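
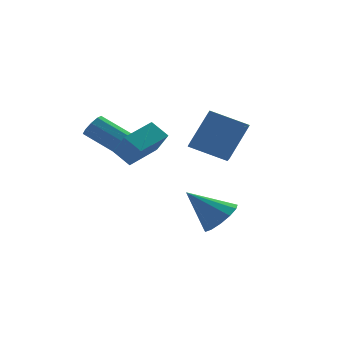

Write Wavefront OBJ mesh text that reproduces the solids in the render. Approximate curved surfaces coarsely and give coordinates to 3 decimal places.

v 1.334 0.212 -1.648
v -0.359 0.893 -0.856
v 1.505 1.3 -2.219
v -0.189 1.981 -1.426
v 2.429 0.939 0.066
v 0.735 1.62 0.859
v 2.599 2.027 -0.504
v 0.906 2.708 0.288
v -3.385 -0.797 -1.319
v -3.083 -1.815 -0.135
v -4.006 -0.221 -0.665
v -3.704 -1.239 0.519
v -1.976 0.179 -0.839
v -1.674 -0.839 0.345
v -2.597 0.755 -0.185
v -2.295 -0.263 0.999
v -2.876 2.149 -1.296
v -2.449 2.208 -0.77
v -3.938 3.23 0.322
v -4.364 3.171 -0.204
v -2.405 2.575 -1.052
v -3.893 3.597 0.04
v -2.581 2.742 -1.449
v -4.069 3.764 -0.357
v -2.895 2.632 -1.774
v -4.383 3.654 -0.682
v -3.2 2.296 -1.875
v -4.688 3.318 -0.783
v -3.354 1.891 -1.706
v -4.842 2.913 -0.614
v -3.284 1.607 -1.344
v -4.772 2.629 -0.252
v -3.023 1.576 -0.96
v -4.511 2.598 0.132
v -2.693 1.814 -0.733
v -4.182 2.836 0.359
v 0.303 -2.473 -4.165
v 0.863 -2.978 -3.449
v -1.123 -1.967 -2.695
v 1.057 -2.425 -3.451
v 1.012 -1.888 -3.68
v 0.742 -1.536 -4.063
v 0.332 -1.482 -4.478
v -0.087 -1.742 -4.795
v -0.382 -2.235 -4.911
v -0.46 -2.803 -4.791
v -0.295 -3.267 -4.472
v 0.059 -3.478 -4.056
v 0.491 -3.371 -3.674
f 2 4 1
f 5 2 1
f 1 4 3
f 3 5 1
f 2 8 4
f 6 2 5
f 6 8 2
f 4 8 3
f 7 5 3
f 3 8 7
f 7 6 5
f 8 6 7
f 10 12 9
f 13 10 9
f 9 12 11
f 11 13 9
f 10 16 12
f 14 10 13
f 14 16 10
f 12 16 11
f 15 13 11
f 11 16 15
f 15 14 13
f 16 14 15
f 18 17 21
f 18 21 19
f 19 21 22
f 19 22 20
f 21 17 23
f 21 23 22
f 22 23 24
f 22 24 20
f 23 17 25
f 23 25 24
f 24 25 26
f 24 26 20
f 25 17 27
f 25 27 26
f 26 27 28
f 26 28 20
f 27 17 29
f 27 29 28
f 28 29 30
f 28 30 20
f 29 17 31
f 29 31 30
f 30 31 32
f 30 32 20
f 31 17 33
f 31 33 32
f 32 33 34
f 32 34 20
f 33 17 35
f 33 35 34
f 34 35 36
f 34 36 20
f 35 17 18
f 35 18 36
f 36 18 19
f 36 19 20
f 38 37 40
f 38 40 39
f 40 37 41
f 40 41 39
f 41 37 42
f 41 42 39
f 42 37 43
f 42 43 39
f 43 37 44
f 43 44 39
f 44 37 45
f 44 45 39
f 45 37 46
f 45 46 39
f 46 37 47
f 46 47 39
f 47 37 48
f 47 48 39
f 48 37 49
f 48 49 39
f 49 37 38
f 49 38 39



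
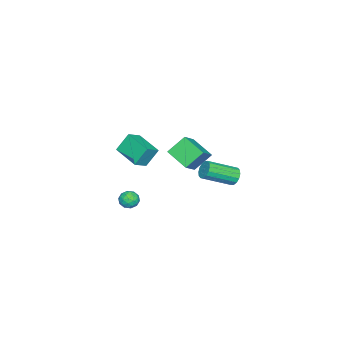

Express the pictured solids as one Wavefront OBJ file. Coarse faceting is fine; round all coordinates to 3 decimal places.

v -4.016 -0.105 0.794
v -2.84 -0.134 1.692
v -3.498 1.256 0.157
v -2.322 1.228 1.055
v -3.278 -0.848 -0.195
v -2.102 -0.876 0.703
v -2.76 0.514 -0.832
v -1.584 0.485 0.066
v 0.236 4.151 1.499
v 0.706 4.306 1.16
v 1.755 2.964 2.002
v 1.284 2.809 2.341
v 0.729 4.483 1.414
v 1.777 3.141 2.256
v 0.619 4.571 1.691
v 1.667 3.229 2.533
v 0.407 4.547 1.917
v 1.455 3.204 2.759
v 0.149 4.416 2.03
v 1.197 3.074 2.872
v -0.086 4.215 2.001
v 0.962 2.872 2.843
v -0.235 3.996 1.838
v 0.814 2.654 2.68
v -0.257 3.819 1.584
v 0.791 2.477 2.426
v -0.147 3.731 1.307
v 0.901 2.389 2.149
v 0.065 3.756 1.081
v 1.113 2.413 1.923
v 0.323 3.886 0.968
v 1.371 2.544 1.81
v 0.558 4.088 0.997
v 1.606 2.745 1.839
v -0.207 -1.969 -1.93
v 0.413 -2.114 -2.008
v -0.433 -2.466 -2.812
v 0.187 -2.611 -2.89
v -0.15 -2.884 -2.417
v -0.01 -2.576 -1.871
v -0.01 -2.004 -2.949
v 0.13 -1.696 -2.403
v 0.535 -2.136 -2.637
v 0.448 -2.679 -2.308
v -0.468 -1.901 -2.512
v -0.555 -2.444 -2.183
v 0.123 -1.998 -1.891
v -0.143 -2.582 -2.929
v -0.341 -2.743 -2.65
v 0.023 -2.828 -2.696
v -0.125 -2.269 -1.811
v 0.239 -2.355 -1.857
v -0.092 -2.807 -2.097
v -0.259 -2.225 -2.963
v 0.105 -2.311 -3.009
v -0.043 -1.752 -2.124
v 0.321 -1.837 -2.17
v 0.072 -1.773 -2.723
v 0.559 -2.096 -2.307
v 0.426 -2.388 -2.825
v 0.31 -2.031 -2.86
v 0.392 -1.85 -2.54
v 0.508 -2.415 -2.114
v 0.375 -2.708 -2.632
v 0.177 -2.868 -2.354
v 0.26 -2.687 -2.034
v 0.58 -2.428 -2.484
v -0.395 -1.872 -2.188
v -0.528 -2.165 -2.706
v -0.28 -1.893 -2.786
v -0.197 -1.712 -2.466
v -0.446 -2.192 -1.995
v -0.579 -2.484 -2.513
v -0.412 -2.73 -2.28
v -0.33 -2.549 -1.96
v -0.6 -2.152 -2.336
v -5.019 -3.95 -0.492
v -4.141 -4.261 0.055
v -4.221 -2.385 -0.883
v -3.343 -2.696 -0.336
v -4.497 -4.504 -1.644
v -3.619 -4.815 -1.097
v -3.699 -2.939 -2.035
v -2.821 -3.25 -1.488
f 2 4 1
f 5 2 1
f 1 4 3
f 3 5 1
f 2 8 4
f 6 2 5
f 6 8 2
f 4 8 3
f 7 5 3
f 3 8 7
f 7 6 5
f 8 6 7
f 10 9 13
f 10 13 11
f 11 13 14
f 11 14 12
f 13 9 15
f 13 15 14
f 14 15 16
f 14 16 12
f 15 9 17
f 15 17 16
f 16 17 18
f 16 18 12
f 17 9 19
f 17 19 18
f 18 19 20
f 18 20 12
f 19 9 21
f 19 21 20
f 20 21 22
f 20 22 12
f 21 9 23
f 21 23 22
f 22 23 24
f 22 24 12
f 23 9 25
f 23 25 24
f 24 25 26
f 24 26 12
f 25 9 27
f 25 27 26
f 26 27 28
f 26 28 12
f 27 9 29
f 27 29 28
f 28 29 30
f 28 30 12
f 29 9 31
f 29 31 30
f 30 31 32
f 30 32 12
f 31 9 33
f 31 33 32
f 32 33 34
f 32 34 12
f 33 9 10
f 33 10 34
f 34 10 11
f 34 11 12
f 35 72 51
f 72 46 75
f 51 75 40
f 72 75 51
f 35 51 47
f 51 40 52
f 47 52 36
f 51 52 47
f 35 47 56
f 47 36 57
f 56 57 42
f 47 57 56
f 35 56 68
f 56 42 71
f 68 71 45
f 56 71 68
f 35 68 72
f 68 45 76
f 72 76 46
f 68 76 72
f 36 52 63
f 52 40 66
f 63 66 44
f 52 66 63
f 40 75 53
f 75 46 74
f 53 74 39
f 75 74 53
f 46 76 73
f 76 45 69
f 73 69 37
f 76 69 73
f 45 71 70
f 71 42 58
f 70 58 41
f 71 58 70
f 42 57 62
f 57 36 59
f 62 59 43
f 57 59 62
f 38 64 50
f 64 44 65
f 50 65 39
f 64 65 50
f 38 50 48
f 50 39 49
f 48 49 37
f 50 49 48
f 38 48 55
f 48 37 54
f 55 54 41
f 48 54 55
f 38 55 60
f 55 41 61
f 60 61 43
f 55 61 60
f 38 60 64
f 60 43 67
f 64 67 44
f 60 67 64
f 39 65 53
f 65 44 66
f 53 66 40
f 65 66 53
f 37 49 73
f 49 39 74
f 73 74 46
f 49 74 73
f 41 54 70
f 54 37 69
f 70 69 45
f 54 69 70
f 43 61 62
f 61 41 58
f 62 58 42
f 61 58 62
f 44 67 63
f 67 43 59
f 63 59 36
f 67 59 63
f 78 80 77
f 81 78 77
f 77 80 79
f 79 81 77
f 78 84 80
f 82 78 81
f 82 84 78
f 80 84 79
f 83 81 79
f 79 84 83
f 83 82 81
f 84 82 83



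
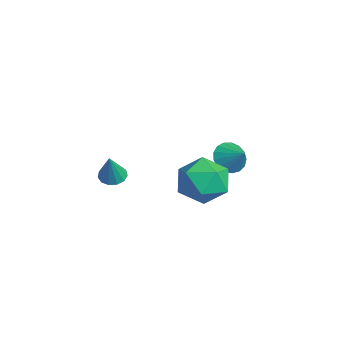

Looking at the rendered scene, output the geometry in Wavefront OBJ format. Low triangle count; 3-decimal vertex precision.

v -2.421 -2.378 -0.027
v -1.866 -2.338 -0.25
v -1.859 -2.642 1.327
v -1.952 -2.026 -0.153
v -2.187 -1.826 -0.017
v -2.497 -1.8 0.117
v -2.782 -1.959 0.205
v -2.953 -2.25 0.219
v -2.955 -2.582 0.155
v -2.788 -2.849 0.033
v -2.504 -2.967 -0.108
v -2.194 -2.897 -0.223
v -1.956 -2.663 -0.276
v -2.72 2.565 -0.69
v -1.827 1.795 -0.242
v -3.333 1.105 -1.978
v -2.44 0.335 -1.53
v -3.422 0.652 -0.804
v -3.043 1.554 -0.008
v -2.117 1.346 -2.212
v -1.738 2.248 -1.416
v -1.454 1.041 -1.183
v -2.261 0.612 -0.312
v -2.899 2.288 -1.908
v -3.706 1.859 -1.037
v -4.209 3.107 -0.989
v -3.671 2.695 -1.45
v -3.331 3.473 -0.291
v -3.686 3.05 -1.618
v -3.821 3.418 -1.641
v -4.045 3.714 -1.515
v -4.307 3.872 -1.268
v -4.546 3.854 -0.957
v -4.708 3.665 -0.654
v -4.756 3.348 -0.427
v -4.678 2.976 -0.329
v -4.494 2.634 -0.382
v -4.244 2.4 -0.574
v -3.986 2.328 -0.861
v -3.779 2.435 -1.177
f 2 1 4
f 2 4 3
f 4 1 5
f 4 5 3
f 5 1 6
f 5 6 3
f 6 1 7
f 6 7 3
f 7 1 8
f 7 8 3
f 8 1 9
f 8 9 3
f 9 1 10
f 9 10 3
f 10 1 11
f 10 11 3
f 11 1 12
f 11 12 3
f 12 1 13
f 12 13 3
f 13 1 2
f 13 2 3
f 14 25 19
f 14 19 15
f 14 15 21
f 14 21 24
f 14 24 25
f 15 19 23
f 19 25 18
f 25 24 16
f 24 21 20
f 21 15 22
f 17 23 18
f 17 18 16
f 17 16 20
f 17 20 22
f 17 22 23
f 18 23 19
f 16 18 25
f 20 16 24
f 22 20 21
f 23 22 15
f 27 26 29
f 27 29 28
f 29 26 30
f 29 30 28
f 30 26 31
f 30 31 28
f 31 26 32
f 31 32 28
f 32 26 33
f 32 33 28
f 33 26 34
f 33 34 28
f 34 26 35
f 34 35 28
f 35 26 36
f 35 36 28
f 36 26 37
f 36 37 28
f 37 26 38
f 37 38 28
f 38 26 39
f 38 39 28
f 39 26 40
f 39 40 28
f 40 26 27
f 40 27 28



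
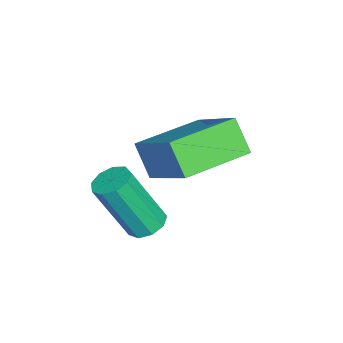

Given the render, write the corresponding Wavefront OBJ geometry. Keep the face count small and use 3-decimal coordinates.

v -1.819 -1.122 3.652
v -0.581 0.083 4.915
v -3.305 0.361 3.694
v -2.068 1.566 4.957
v -1.332 -0.606 2.683
v -0.095 0.599 3.946
v -2.819 0.877 2.725
v -1.581 2.082 3.988
v 0.364 -0.332 2.289
v 0.703 -0.749 2.047
v 0.915 -1.646 3.889
v 0.576 -1.228 4.131
v 0.932 -0.441 2.171
v 1.143 -1.338 4.013
v 0.895 -0.081 2.35
v 1.106 -0.978 4.192
v 0.61 0.161 2.501
v 0.821 -0.735 4.343
v 0.21 0.173 2.552
v 0.421 -0.724 4.395
v -0.118 -0.051 2.481
v 0.093 -0.948 4.323
v -0.22 -0.407 2.319
v -0.009 -1.304 4.162
v -0.049 -0.727 2.144
v 0.163 -1.624 3.986
v 0.316 -0.862 2.036
v 0.527 -1.759 3.878
f 2 4 1
f 5 2 1
f 1 4 3
f 3 5 1
f 2 8 4
f 6 2 5
f 6 8 2
f 4 8 3
f 7 5 3
f 3 8 7
f 7 6 5
f 8 6 7
f 10 9 13
f 10 13 11
f 11 13 14
f 11 14 12
f 13 9 15
f 13 15 14
f 14 15 16
f 14 16 12
f 15 9 17
f 15 17 16
f 16 17 18
f 16 18 12
f 17 9 19
f 17 19 18
f 18 19 20
f 18 20 12
f 19 9 21
f 19 21 20
f 20 21 22
f 20 22 12
f 21 9 23
f 21 23 22
f 22 23 24
f 22 24 12
f 23 9 25
f 23 25 24
f 24 25 26
f 24 26 12
f 25 9 27
f 25 27 26
f 26 27 28
f 26 28 12
f 27 9 10
f 27 10 28
f 28 10 11
f 28 11 12



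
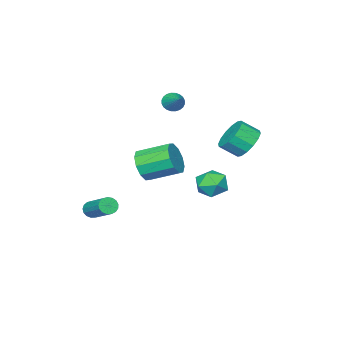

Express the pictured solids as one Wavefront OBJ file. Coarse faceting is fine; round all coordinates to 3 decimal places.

v 2.758 -1.97 -3.217
v 3.048 -1.772 -3.654
v 3.492 -0.012 -2.559
v 3.202 -0.21 -2.123
v 2.799 -1.683 -3.696
v 3.243 0.078 -2.601
v 2.54 -1.659 -3.629
v 2.984 0.101 -2.534
v 2.332 -1.707 -3.468
v 2.776 0.053 -2.373
v 2.221 -1.815 -3.249
v 2.665 -0.055 -2.154
v 2.233 -1.959 -3.023
v 2.677 -0.198 -1.928
v 2.366 -2.105 -2.842
v 2.809 -0.345 -1.747
v 2.588 -2.22 -2.746
v 3.032 -0.46 -1.651
v 2.849 -2.278 -2.759
v 3.293 -0.518 -1.664
v 3.09 -2.266 -2.877
v 3.534 -0.506 -1.782
v 3.254 -2.185 -3.072
v 3.698 -0.425 -1.977
v 3.305 -2.056 -3.301
v 3.749 -0.296 -2.206
v 3.231 -1.907 -3.511
v 3.674 -0.146 -2.416
v -3.454 0.597 -3.568
v -3.006 0.056 -2.8
v -4.974 0.144 -3
v -4.526 -0.397 -2.232
v -4.479 0.643 -2.232
v -3.54 0.923 -2.583
v -4.44 -0.723 -3.217
v -3.501 -0.443 -3.568
v -3.615 -0.76 -2.583
v -3.639 0.084 -1.974
v -4.341 0.116 -3.826
v -4.365 0.96 -3.217
v -3.04 3.695 1.656
v -2.379 3.549 0.879
v -1.699 2.859 1.588
v -2.36 3.005 2.364
v -2.202 3.984 1.132
v -1.521 3.294 1.84
v -2.249 4.341 1.525
v -1.568 3.651 2.233
v -2.508 4.525 1.953
v -1.828 3.835 2.661
v -2.909 4.487 2.302
v -2.229 3.797 3.01
v -3.346 4.236 2.477
v -2.666 3.546 3.185
v -3.701 3.841 2.432
v -3.021 3.151 3.141
v -3.879 3.406 2.18
v -3.198 2.716 2.888
v -3.832 3.049 1.787
v -3.151 2.359 2.495
v -3.572 2.865 1.359
v -2.892 2.175 2.067
v -3.171 2.903 1.01
v -2.491 2.213 1.718
v -2.734 3.154 0.835
v -2.054 2.464 1.543
v 1.619 0.693 0.567
v 2.016 1.322 -0.131
v 1.017 2.736 0.575
v 0.621 2.107 1.273
v 1.49 1.07 -0.372
v 0.492 2.485 0.335
v 1.014 0.675 -0.254
v 0.015 2.089 0.453
v 0.769 0.286 0.178
v -0.23 1.701 0.884
v 0.848 0.053 0.758
v -0.15 1.467 1.464
v 1.223 0.064 1.265
v 0.224 1.478 1.971
v 1.748 0.315 1.505
v 0.75 1.73 2.212
v 2.225 0.711 1.387
v 1.226 2.125 2.094
v 2.47 1.099 0.956
v 1.471 2.514 1.662
v 2.39 1.333 0.376
v 1.392 2.747 1.082
v -3.564 -2.455 2.597
v -3.237 -2.881 2.963
v -2.896 -1.285 3.363
v -3.076 -2.848 2.771
v -2.988 -2.754 2.552
v -2.988 -2.615 2.34
v -3.076 -2.452 2.167
v -3.238 -2.289 2.059
v -3.45 -2.151 2.034
v -3.679 -2.06 2.094
v -3.89 -2.029 2.23
v -4.052 -2.063 2.423
v -4.139 -2.156 2.642
v -4.139 -2.295 2.854
v -4.051 -2.459 3.027
v -3.889 -2.622 3.134
v -3.677 -2.759 3.16
v -3.449 -2.85 3.1
f 2 1 5
f 2 5 3
f 3 5 6
f 3 6 4
f 5 1 7
f 5 7 6
f 6 7 8
f 6 8 4
f 7 1 9
f 7 9 8
f 8 9 10
f 8 10 4
f 9 1 11
f 9 11 10
f 10 11 12
f 10 12 4
f 11 1 13
f 11 13 12
f 12 13 14
f 12 14 4
f 13 1 15
f 13 15 14
f 14 15 16
f 14 16 4
f 15 1 17
f 15 17 16
f 16 17 18
f 16 18 4
f 17 1 19
f 17 19 18
f 18 19 20
f 18 20 4
f 19 1 21
f 19 21 20
f 20 21 22
f 20 22 4
f 21 1 23
f 21 23 22
f 22 23 24
f 22 24 4
f 23 1 25
f 23 25 24
f 24 25 26
f 24 26 4
f 25 1 27
f 25 27 26
f 26 27 28
f 26 28 4
f 27 1 2
f 27 2 28
f 28 2 3
f 28 3 4
f 29 40 34
f 29 34 30
f 29 30 36
f 29 36 39
f 29 39 40
f 30 34 38
f 34 40 33
f 40 39 31
f 39 36 35
f 36 30 37
f 32 38 33
f 32 33 31
f 32 31 35
f 32 35 37
f 32 37 38
f 33 38 34
f 31 33 40
f 35 31 39
f 37 35 36
f 38 37 30
f 42 41 45
f 42 45 43
f 43 45 46
f 43 46 44
f 45 41 47
f 45 47 46
f 46 47 48
f 46 48 44
f 47 41 49
f 47 49 48
f 48 49 50
f 48 50 44
f 49 41 51
f 49 51 50
f 50 51 52
f 50 52 44
f 51 41 53
f 51 53 52
f 52 53 54
f 52 54 44
f 53 41 55
f 53 55 54
f 54 55 56
f 54 56 44
f 55 41 57
f 55 57 56
f 56 57 58
f 56 58 44
f 57 41 59
f 57 59 58
f 58 59 60
f 58 60 44
f 59 41 61
f 59 61 60
f 60 61 62
f 60 62 44
f 61 41 63
f 61 63 62
f 62 63 64
f 62 64 44
f 63 41 65
f 63 65 64
f 64 65 66
f 64 66 44
f 65 41 42
f 65 42 66
f 66 42 43
f 66 43 44
f 68 67 71
f 68 71 69
f 69 71 72
f 69 72 70
f 71 67 73
f 71 73 72
f 72 73 74
f 72 74 70
f 73 67 75
f 73 75 74
f 74 75 76
f 74 76 70
f 75 67 77
f 75 77 76
f 76 77 78
f 76 78 70
f 77 67 79
f 77 79 78
f 78 79 80
f 78 80 70
f 79 67 81
f 79 81 80
f 80 81 82
f 80 82 70
f 81 67 83
f 81 83 82
f 82 83 84
f 82 84 70
f 83 67 85
f 83 85 84
f 84 85 86
f 84 86 70
f 85 67 87
f 85 87 86
f 86 87 88
f 86 88 70
f 87 67 68
f 87 68 88
f 88 68 69
f 88 69 70
f 90 89 92
f 90 92 91
f 92 89 93
f 92 93 91
f 93 89 94
f 93 94 91
f 94 89 95
f 94 95 91
f 95 89 96
f 95 96 91
f 96 89 97
f 96 97 91
f 97 89 98
f 97 98 91
f 98 89 99
f 98 99 91
f 99 89 100
f 99 100 91
f 100 89 101
f 100 101 91
f 101 89 102
f 101 102 91
f 102 89 103
f 102 103 91
f 103 89 104
f 103 104 91
f 104 89 105
f 104 105 91
f 105 89 106
f 105 106 91
f 106 89 90
f 106 90 91



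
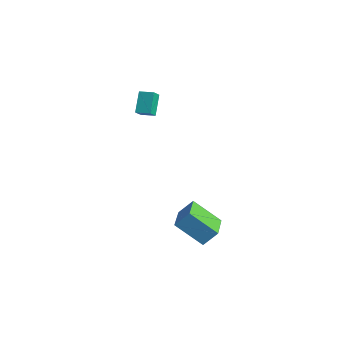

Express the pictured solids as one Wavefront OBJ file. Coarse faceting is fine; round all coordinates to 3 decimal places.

v -4.741 -2.592 3.609
v -4.345 -3.2 4.158
v -4.027 -2.051 3.694
v -3.631 -2.659 4.243
v -4.089 -3.261 2.397
v -3.693 -3.869 2.946
v -3.375 -2.72 2.482
v -2.979 -3.328 3.031
v 2.488 -3.36 -4.917
v 1.331 -4.496 -3.521
v 0.918 -2.066 -5.166
v -0.239 -3.202 -3.77
v 2.919 -2.658 -3.99
v 1.762 -3.794 -2.594
v 1.349 -1.364 -4.239
v 0.192 -2.5 -2.843
f 2 4 1
f 5 2 1
f 1 4 3
f 3 5 1
f 2 8 4
f 6 2 5
f 6 8 2
f 4 8 3
f 7 5 3
f 3 8 7
f 7 6 5
f 8 6 7
f 10 12 9
f 13 10 9
f 9 12 11
f 11 13 9
f 10 16 12
f 14 10 13
f 14 16 10
f 12 16 11
f 15 13 11
f 11 16 15
f 15 14 13
f 16 14 15



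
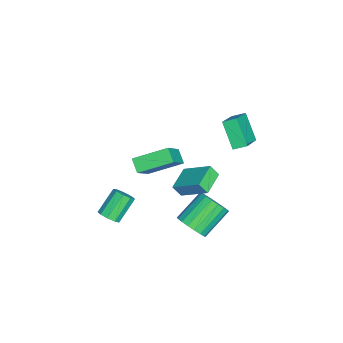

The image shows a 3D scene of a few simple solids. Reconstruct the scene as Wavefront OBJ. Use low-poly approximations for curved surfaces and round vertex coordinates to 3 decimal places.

v -4.659 1.483 1.6
v -2.942 1.204 2.628
v -4.738 2.258 1.941
v -3.021 1.979 2.969
v -3.699 2.201 0.191
v -1.982 1.922 1.219
v -3.778 2.976 0.532
v -2.061 2.697 1.56
v 0.823 0.109 -3.228
v 1.193 -0.325 -2.443
v -0.073 0.757 -1.248
v -0.443 1.191 -2.032
v 1.446 0.022 -2.49
v 0.18 1.103 -1.294
v 1.575 0.386 -2.682
v 0.31 1.468 -1.486
v 1.556 0.695 -2.982
v 0.29 1.777 -1.786
v 1.391 0.888 -3.332
v 0.125 1.97 -2.136
v 1.114 0.927 -3.66
v -0.152 2.009 -2.464
v 0.779 0.804 -3.903
v -0.487 1.886 -2.707
v 0.453 0.543 -4.012
v -0.813 1.625 -2.817
v 0.2 0.197 -3.966
v -1.066 1.278 -2.77
v 0.07 -0.168 -3.774
v -1.195 0.914 -2.578
v 0.09 -0.477 -3.474
v -1.176 0.605 -2.278
v 0.255 -0.67 -3.124
v -1.011 0.412 -1.928
v 0.532 -0.709 -2.796
v -0.734 0.373 -1.6
v 0.867 -0.586 -2.553
v -0.399 0.496 -1.357
v -1.076 -0.588 -0.018
v -0.456 0.929 1.057
v -1.077 -0.12 -0.679
v -0.457 1.397 0.396
v 0.357 -0.977 -0.296
v 0.977 0.54 0.779
v 0.356 -0.509 -0.957
v 0.976 1.008 0.118
v 1.316 -4.279 -2.519
v 1.803 -3.854 -2.342
v 0.792 -3.176 -1.184
v 0.304 -3.601 -1.361
v 1.546 -3.67 -2.674
v 0.535 -2.992 -1.516
v 1.182 -3.77 -2.933
v 0.171 -3.092 -1.776
v 0.88 -4.108 -2.999
v -0.131 -3.43 -1.841
v 0.782 -4.527 -2.84
v -0.229 -3.849 -1.682
v 0.934 -4.829 -2.53
v -0.078 -4.151 -1.373
v 1.264 -4.874 -2.216
v 0.253 -4.196 -1.058
v 1.618 -4.641 -2.043
v 0.607 -3.963 -0.885
v 1.831 -4.238 -2.093
v 0.82 -3.56 -0.935
v 1.169 -2.391 2.653
v 2.712 -2.686 4.165
v 0.754 -0.594 3.427
v 2.296 -0.889 4.939
v 1.784 -2.011 2.101
v 3.326 -2.306 3.613
v 1.368 -0.214 2.875
v 2.911 -0.509 4.387
f 2 4 1
f 5 2 1
f 1 4 3
f 3 5 1
f 2 8 4
f 6 2 5
f 6 8 2
f 4 8 3
f 7 5 3
f 3 8 7
f 7 6 5
f 8 6 7
f 10 9 13
f 10 13 11
f 11 13 14
f 11 14 12
f 13 9 15
f 13 15 14
f 14 15 16
f 14 16 12
f 15 9 17
f 15 17 16
f 16 17 18
f 16 18 12
f 17 9 19
f 17 19 18
f 18 19 20
f 18 20 12
f 19 9 21
f 19 21 20
f 20 21 22
f 20 22 12
f 21 9 23
f 21 23 22
f 22 23 24
f 22 24 12
f 23 9 25
f 23 25 24
f 24 25 26
f 24 26 12
f 25 9 27
f 25 27 26
f 26 27 28
f 26 28 12
f 27 9 29
f 27 29 28
f 28 29 30
f 28 30 12
f 29 9 31
f 29 31 30
f 30 31 32
f 30 32 12
f 31 9 33
f 31 33 32
f 32 33 34
f 32 34 12
f 33 9 35
f 33 35 34
f 34 35 36
f 34 36 12
f 35 9 37
f 35 37 36
f 36 37 38
f 36 38 12
f 37 9 10
f 37 10 38
f 38 10 11
f 38 11 12
f 40 42 39
f 43 40 39
f 39 42 41
f 41 43 39
f 40 46 42
f 44 40 43
f 44 46 40
f 42 46 41
f 45 43 41
f 41 46 45
f 45 44 43
f 46 44 45
f 48 47 51
f 48 51 49
f 49 51 52
f 49 52 50
f 51 47 53
f 51 53 52
f 52 53 54
f 52 54 50
f 53 47 55
f 53 55 54
f 54 55 56
f 54 56 50
f 55 47 57
f 55 57 56
f 56 57 58
f 56 58 50
f 57 47 59
f 57 59 58
f 58 59 60
f 58 60 50
f 59 47 61
f 59 61 60
f 60 61 62
f 60 62 50
f 61 47 63
f 61 63 62
f 62 63 64
f 62 64 50
f 63 47 65
f 63 65 64
f 64 65 66
f 64 66 50
f 65 47 48
f 65 48 66
f 66 48 49
f 66 49 50
f 68 70 67
f 71 68 67
f 67 70 69
f 69 71 67
f 68 74 70
f 72 68 71
f 72 74 68
f 70 74 69
f 73 71 69
f 69 74 73
f 73 72 71
f 74 72 73



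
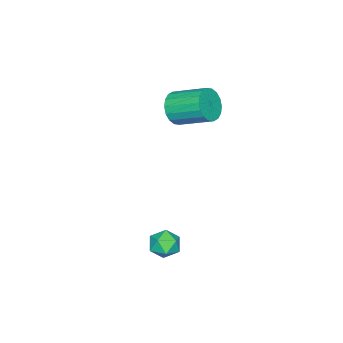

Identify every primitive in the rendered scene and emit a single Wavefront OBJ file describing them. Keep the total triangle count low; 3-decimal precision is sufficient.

v -2.064 -2.194 2.41
v -1.546 -2.51 3.254
v -1.798 -0.622 4.115
v -2.316 -0.306 3.27
v -1.21 -2.342 2.984
v -1.462 -0.454 3.845
v -1.043 -2.145 2.6
v -1.295 -0.257 3.461
v -1.078 -1.957 2.179
v -1.33 -0.069 3.039
v -1.309 -1.816 1.803
v -1.56 0.071 2.663
v -1.689 -1.751 1.547
v -1.94 0.137 2.408
v -2.143 -1.772 1.462
v -2.395 0.115 2.323
v -2.582 -1.878 1.565
v -2.834 0.01 2.426
v -2.918 -2.046 1.835
v -3.17 -0.158 2.696
v -3.085 -2.243 2.219
v -3.337 -0.355 3.08
v -3.05 -2.431 2.641
v -3.302 -0.543 3.501
v -2.82 -2.571 3.017
v -3.071 -0.684 3.877
v -2.44 -2.637 3.272
v -2.691 -0.749 4.133
v -1.985 -2.615 3.357
v -2.237 -0.728 4.218
v 3.279 1.279 -2.81
v 3.95 1.135 -3.398
v 2.59 0.085 -3.302
v 3.261 -0.059 -3.89
v 3.406 -0.166 -3.004
v 3.832 0.572 -2.7
v 2.708 0.648 -4
v 3.134 1.386 -3.696
v 3.597 0.745 -4.134
v 4.029 0.242 -3.519
v 2.511 0.978 -3.181
v 2.943 0.475 -2.566
f 2 1 5
f 2 5 3
f 3 5 6
f 3 6 4
f 5 1 7
f 5 7 6
f 6 7 8
f 6 8 4
f 7 1 9
f 7 9 8
f 8 9 10
f 8 10 4
f 9 1 11
f 9 11 10
f 10 11 12
f 10 12 4
f 11 1 13
f 11 13 12
f 12 13 14
f 12 14 4
f 13 1 15
f 13 15 14
f 14 15 16
f 14 16 4
f 15 1 17
f 15 17 16
f 16 17 18
f 16 18 4
f 17 1 19
f 17 19 18
f 18 19 20
f 18 20 4
f 19 1 21
f 19 21 20
f 20 21 22
f 20 22 4
f 21 1 23
f 21 23 22
f 22 23 24
f 22 24 4
f 23 1 25
f 23 25 24
f 24 25 26
f 24 26 4
f 25 1 27
f 25 27 26
f 26 27 28
f 26 28 4
f 27 1 29
f 27 29 28
f 28 29 30
f 28 30 4
f 29 1 2
f 29 2 30
f 30 2 3
f 30 3 4
f 31 42 36
f 31 36 32
f 31 32 38
f 31 38 41
f 31 41 42
f 32 36 40
f 36 42 35
f 42 41 33
f 41 38 37
f 38 32 39
f 34 40 35
f 34 35 33
f 34 33 37
f 34 37 39
f 34 39 40
f 35 40 36
f 33 35 42
f 37 33 41
f 39 37 38
f 40 39 32



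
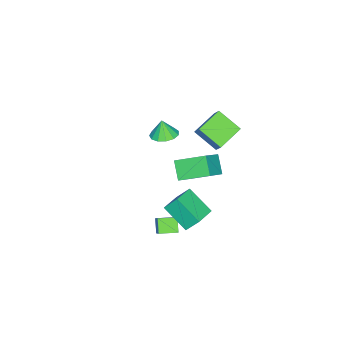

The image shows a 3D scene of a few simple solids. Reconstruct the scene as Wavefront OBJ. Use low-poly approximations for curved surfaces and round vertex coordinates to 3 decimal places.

v -1.594 1.319 1.003
v -1.679 -0.045 1.892
v -3.167 1.707 1.448
v -3.252 0.344 2.338
v -1.288 1.756 1.702
v -1.373 0.393 2.592
v -2.861 2.145 2.148
v -2.946 0.781 3.037
v -3.142 -2.681 -0.861
v -2.409 -3.09 -0.865
v -3.258 -2.899 0.201
v -2.309 -2.639 -0.762
v -2.474 -2.202 -0.69
v -2.851 -1.916 -0.672
v -3.321 -1.873 -0.715
v -3.734 -2.087 -0.803
v -3.959 -2.49 -0.91
v -3.925 -2.953 -1.002
v -3.642 -3.33 -1.048
v -3.201 -3.501 -1.035
v -2.741 -3.412 -0.967
v -0.242 -0.512 0.37
v -0.775 1.119 1.115
v -1.61 -0.46 -0.721
v -2.143 1.171 0.024
v 0.463 0.109 -0.484
v -0.07 1.74 0.261
v -0.905 0.161 -1.575
v -1.438 1.792 -0.83
v 4.152 0.776 -1.389
v 3.591 0.412 -0.772
v 3.577 1.618 -1.416
v 3.015 1.254 -0.799
v 4.965 1.366 -0.301
v 4.403 1.002 0.316
v 4.389 2.208 -0.328
v 3.828 1.844 0.289
v 3.153 1.442 1.23
v 2.955 2.099 2.116
v 3.423 2.852 0.246
v 3.225 3.508 1.132
v 4.475 1.412 1.548
v 4.277 2.068 2.434
v 4.745 2.821 0.564
v 4.547 3.478 1.45
f 2 4 1
f 5 2 1
f 1 4 3
f 3 5 1
f 2 8 4
f 6 2 5
f 6 8 2
f 4 8 3
f 7 5 3
f 3 8 7
f 7 6 5
f 8 6 7
f 10 9 12
f 10 12 11
f 12 9 13
f 12 13 11
f 13 9 14
f 13 14 11
f 14 9 15
f 14 15 11
f 15 9 16
f 15 16 11
f 16 9 17
f 16 17 11
f 17 9 18
f 17 18 11
f 18 9 19
f 18 19 11
f 19 9 20
f 19 20 11
f 20 9 21
f 20 21 11
f 21 9 10
f 21 10 11
f 23 25 22
f 26 23 22
f 22 25 24
f 24 26 22
f 23 29 25
f 27 23 26
f 27 29 23
f 25 29 24
f 28 26 24
f 24 29 28
f 28 27 26
f 29 27 28
f 31 33 30
f 34 31 30
f 30 33 32
f 32 34 30
f 31 37 33
f 35 31 34
f 35 37 31
f 33 37 32
f 36 34 32
f 32 37 36
f 36 35 34
f 37 35 36
f 39 41 38
f 42 39 38
f 38 41 40
f 40 42 38
f 39 45 41
f 43 39 42
f 43 45 39
f 41 45 40
f 44 42 40
f 40 45 44
f 44 43 42
f 45 43 44



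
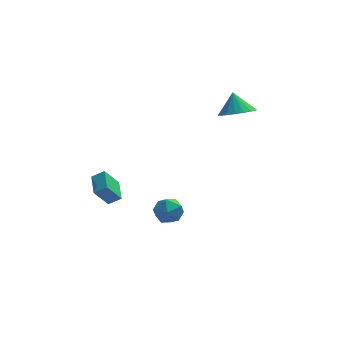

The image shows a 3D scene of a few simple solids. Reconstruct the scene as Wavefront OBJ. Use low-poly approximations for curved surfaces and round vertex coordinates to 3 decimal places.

v -1.386 -1.609 -0.804
v -0.536 -1.64 -0.664
v -1.324 -2.84 -1.456
v -0.474 -2.871 -1.316
v -1.023 -2.947 -0.656
v -1.061 -2.186 -0.252
v -0.799 -2.294 -1.868
v -0.837 -1.533 -1.464
v -0.173 -2.063 -1.321
v -0.311 -2.467 -0.572
v -1.549 -2.013 -1.548
v -1.687 -2.417 -0.799
v -3.723 1.893 -3.493
v -4.457 1.615 -2.382
v -3.795 3.221 -3.208
v -4.529 2.943 -2.098
v -3.051 1.837 -3.062
v -3.785 1.559 -1.952
v -3.123 3.165 -2.778
v -3.857 2.887 -1.667
v 2.761 1.634 3.277
v 3.376 2.34 2.956
v 2.579 2.286 4.363
v 2.984 2.477 2.808
v 2.548 2.447 2.754
v 2.154 2.256 2.802
v 1.88 1.942 2.945
v 1.781 1.567 3.154
v 1.875 1.205 3.386
v 2.145 0.928 3.597
v 2.537 0.791 3.745
v 2.973 0.821 3.8
v 3.367 1.012 3.751
v 3.641 1.326 3.608
v 3.741 1.702 3.4
v 3.646 2.063 3.167
f 1 12 6
f 1 6 2
f 1 2 8
f 1 8 11
f 1 11 12
f 2 6 10
f 6 12 5
f 12 11 3
f 11 8 7
f 8 2 9
f 4 10 5
f 4 5 3
f 4 3 7
f 4 7 9
f 4 9 10
f 5 10 6
f 3 5 12
f 7 3 11
f 9 7 8
f 10 9 2
f 14 16 13
f 17 14 13
f 13 16 15
f 15 17 13
f 14 20 16
f 18 14 17
f 18 20 14
f 16 20 15
f 19 17 15
f 15 20 19
f 19 18 17
f 20 18 19
f 22 21 24
f 22 24 23
f 24 21 25
f 24 25 23
f 25 21 26
f 25 26 23
f 26 21 27
f 26 27 23
f 27 21 28
f 27 28 23
f 28 21 29
f 28 29 23
f 29 21 30
f 29 30 23
f 30 21 31
f 30 31 23
f 31 21 32
f 31 32 23
f 32 21 33
f 32 33 23
f 33 21 34
f 33 34 23
f 34 21 35
f 34 35 23
f 35 21 36
f 35 36 23
f 36 21 22
f 36 22 23



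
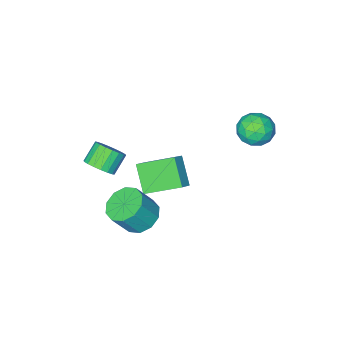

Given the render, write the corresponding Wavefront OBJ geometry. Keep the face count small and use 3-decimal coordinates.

v 4.435 -1.329 1.754
v 4.903 -1.035 2.372
v 4.034 -1.317 3.165
v 3.565 -1.611 2.546
v 4.711 -0.738 2.267
v 3.842 -1.02 3.06
v 4.464 -0.558 2.06
v 3.594 -0.84 2.853
v 4.21 -0.531 1.792
v 3.341 -0.813 2.585
v 4.002 -0.661 1.517
v 3.133 -0.944 2.31
v 3.879 -0.924 1.288
v 3.01 -1.207 2.081
v 3.866 -1.268 1.152
v 2.997 -1.55 1.945
v 3.966 -1.623 1.135
v 3.097 -1.905 1.928
v 4.158 -1.92 1.24
v 3.289 -2.202 2.033
v 4.406 -2.1 1.447
v 3.536 -2.382 2.24
v 4.659 -2.127 1.715
v 3.79 -2.409 2.508
v 4.867 -1.996 1.99
v 3.998 -2.279 2.783
v 4.99 -1.733 2.219
v 4.121 -2.016 3.012
v 5.003 -1.39 2.355
v 4.134 -1.672 3.148
v -2.063 3.099 4.343
v -1.472 2.793 3.598
v -2.848 1.687 4.302
v -2.257 1.381 3.557
v -1.882 1.499 4.475
v -1.397 2.372 4.5
v -2.923 2.108 3.4
v -2.438 2.981 3.425
v -2.004 2.18 3.015
v -1.361 1.804 3.68
v -2.959 2.676 4.22
v -2.316 2.3 4.885
v -1.699 3.07 3.974
v -2.621 1.41 3.926
v -2.401 1.479 4.466
v -2.054 1.299 4.028
v -1.654 2.822 4.505
v -1.307 2.642 4.067
v -1.548 1.882 4.582
v -3.013 1.838 3.833
v -2.666 1.658 3.395
v -2.266 3.181 3.872
v -1.919 3.001 3.434
v -2.772 2.598 3.318
v -1.664 2.53 3.193
v -2.126 1.7 3.169
v -2.517 2.128 3.077
v -2.232 2.641 3.092
v -1.286 2.308 3.584
v -1.747 1.478 3.56
v -1.527 1.548 4.1
v -1.242 2.061 4.115
v -1.599 1.948 3.241
v -2.573 3.002 4.34
v -3.034 2.172 4.316
v -3.078 2.419 3.785
v -2.793 2.932 3.8
v -2.194 2.78 4.731
v -2.656 1.95 4.707
v -2.088 1.839 4.808
v -1.803 2.352 4.823
v -2.721 2.532 4.659
v 2.742 -0.316 -2.442
v 3.638 -0.033 -2.952
v 4.475 -0.261 -1.608
v 3.578 -0.544 -1.098
v 3.37 0.513 -2.693
v 4.207 0.285 -1.348
v 2.861 0.742 -2.337
v 3.698 0.514 -0.993
v 2.307 0.567 -2.022
v 3.144 0.339 -0.677
v 1.919 0.055 -1.867
v 2.756 -0.174 -0.523
v 1.845 -0.599 -1.932
v 2.682 -0.827 -0.588
v 2.113 -1.145 -2.192
v 2.95 -1.373 -0.847
v 2.622 -1.374 -2.547
v 3.459 -1.602 -1.203
v 3.176 -1.199 -2.863
v 4.013 -1.427 -1.518
v 3.564 -0.686 -3.017
v 4.401 -0.915 -1.673
v -0.56 -1.564 -0.534
v 0.081 -1.294 -0.045
v -0.166 -0.345 -1.726
v 0.475 -0.074 -1.237
v 0.785 -2.966 -1.523
v 1.426 -2.695 -1.034
v 1.179 -1.746 -2.715
v 1.82 -1.476 -2.226
f 2 1 5
f 2 5 3
f 3 5 6
f 3 6 4
f 5 1 7
f 5 7 6
f 6 7 8
f 6 8 4
f 7 1 9
f 7 9 8
f 8 9 10
f 8 10 4
f 9 1 11
f 9 11 10
f 10 11 12
f 10 12 4
f 11 1 13
f 11 13 12
f 12 13 14
f 12 14 4
f 13 1 15
f 13 15 14
f 14 15 16
f 14 16 4
f 15 1 17
f 15 17 16
f 16 17 18
f 16 18 4
f 17 1 19
f 17 19 18
f 18 19 20
f 18 20 4
f 19 1 21
f 19 21 20
f 20 21 22
f 20 22 4
f 21 1 23
f 21 23 22
f 22 23 24
f 22 24 4
f 23 1 25
f 23 25 24
f 24 25 26
f 24 26 4
f 25 1 27
f 25 27 26
f 26 27 28
f 26 28 4
f 27 1 29
f 27 29 28
f 28 29 30
f 28 30 4
f 29 1 2
f 29 2 30
f 30 2 3
f 30 3 4
f 31 68 47
f 68 42 71
f 47 71 36
f 68 71 47
f 31 47 43
f 47 36 48
f 43 48 32
f 47 48 43
f 31 43 52
f 43 32 53
f 52 53 38
f 43 53 52
f 31 52 64
f 52 38 67
f 64 67 41
f 52 67 64
f 31 64 68
f 64 41 72
f 68 72 42
f 64 72 68
f 32 48 59
f 48 36 62
f 59 62 40
f 48 62 59
f 36 71 49
f 71 42 70
f 49 70 35
f 71 70 49
f 42 72 69
f 72 41 65
f 69 65 33
f 72 65 69
f 41 67 66
f 67 38 54
f 66 54 37
f 67 54 66
f 38 53 58
f 53 32 55
f 58 55 39
f 53 55 58
f 34 60 46
f 60 40 61
f 46 61 35
f 60 61 46
f 34 46 44
f 46 35 45
f 44 45 33
f 46 45 44
f 34 44 51
f 44 33 50
f 51 50 37
f 44 50 51
f 34 51 56
f 51 37 57
f 56 57 39
f 51 57 56
f 34 56 60
f 56 39 63
f 60 63 40
f 56 63 60
f 35 61 49
f 61 40 62
f 49 62 36
f 61 62 49
f 33 45 69
f 45 35 70
f 69 70 42
f 45 70 69
f 37 50 66
f 50 33 65
f 66 65 41
f 50 65 66
f 39 57 58
f 57 37 54
f 58 54 38
f 57 54 58
f 40 63 59
f 63 39 55
f 59 55 32
f 63 55 59
f 74 73 77
f 74 77 75
f 75 77 78
f 75 78 76
f 77 73 79
f 77 79 78
f 78 79 80
f 78 80 76
f 79 73 81
f 79 81 80
f 80 81 82
f 80 82 76
f 81 73 83
f 81 83 82
f 82 83 84
f 82 84 76
f 83 73 85
f 83 85 84
f 84 85 86
f 84 86 76
f 85 73 87
f 85 87 86
f 86 87 88
f 86 88 76
f 87 73 89
f 87 89 88
f 88 89 90
f 88 90 76
f 89 73 91
f 89 91 90
f 90 91 92
f 90 92 76
f 91 73 93
f 91 93 92
f 92 93 94
f 92 94 76
f 93 73 74
f 93 74 94
f 94 74 75
f 94 75 76
f 96 98 95
f 99 96 95
f 95 98 97
f 97 99 95
f 96 102 98
f 100 96 99
f 100 102 96
f 98 102 97
f 101 99 97
f 97 102 101
f 101 100 99
f 102 100 101



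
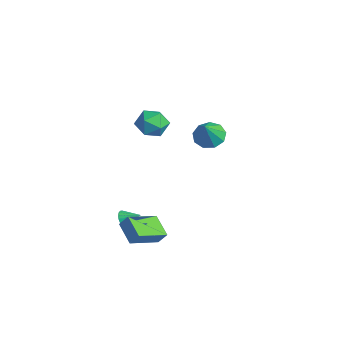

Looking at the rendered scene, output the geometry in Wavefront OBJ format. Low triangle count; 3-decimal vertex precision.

v -1.77 -1.408 3.981
v -0.975 -1.72 4.436
v -1.485 -2.4 2.804
v -0.69 -2.712 3.259
v -1.565 -2.917 3.618
v -1.741 -2.304 4.345
v -0.719 -1.816 2.895
v -0.895 -1.203 3.622
v -0.326 -1.972 3.765
v -0.849 -2.652 4.212
v -1.611 -1.468 3.028
v -2.134 -2.148 3.475
v -1.814 -3.492 -3.766
v -1.545 -3.438 -4.207
v -1.226 -2.748 -3.314
v -1.717 -3.285 -4.233
v -1.908 -3.174 -4.166
v -2.081 -3.125 -4.02
v -2.201 -3.149 -3.824
v -2.245 -3.241 -3.616
v -2.203 -3.382 -3.438
v -2.084 -3.545 -3.324
v -1.912 -3.698 -3.298
v -1.721 -3.809 -3.365
v -1.548 -3.858 -3.511
v -1.427 -3.834 -3.707
v -1.384 -3.742 -3.915
v -1.426 -3.601 -4.093
v 1.335 -4.986 -1.55
v 1.636 -4.622 -0.892
v 0.91 -3.263 -2.309
v 1.211 -2.899 -1.651
v 2.589 -4.941 -2.149
v 2.89 -4.577 -1.491
v 2.164 -3.218 -2.908
v 2.465 -2.854 -2.25
v -3.975 2.455 -0.232
v -3.507 1.871 -0.783
v -3.205 1.805 1.112
v -3.179 2.411 -0.71
v -3.224 2.972 -0.413
v -3.62 3.291 -0.031
v -4.183 3.219 0.257
v -4.648 2.79 0.316
v -4.799 2.204 0.119
v -4.565 1.736 -0.242
v -4.054 1.604 -0.599
f 1 12 6
f 1 6 2
f 1 2 8
f 1 8 11
f 1 11 12
f 2 6 10
f 6 12 5
f 12 11 3
f 11 8 7
f 8 2 9
f 4 10 5
f 4 5 3
f 4 3 7
f 4 7 9
f 4 9 10
f 5 10 6
f 3 5 12
f 7 3 11
f 9 7 8
f 10 9 2
f 14 13 16
f 14 16 15
f 16 13 17
f 16 17 15
f 17 13 18
f 17 18 15
f 18 13 19
f 18 19 15
f 19 13 20
f 19 20 15
f 20 13 21
f 20 21 15
f 21 13 22
f 21 22 15
f 22 13 23
f 22 23 15
f 23 13 24
f 23 24 15
f 24 13 25
f 24 25 15
f 25 13 26
f 25 26 15
f 26 13 27
f 26 27 15
f 27 13 28
f 27 28 15
f 28 13 14
f 28 14 15
f 30 32 29
f 33 30 29
f 29 32 31
f 31 33 29
f 30 36 32
f 34 30 33
f 34 36 30
f 32 36 31
f 35 33 31
f 31 36 35
f 35 34 33
f 36 34 35
f 38 37 40
f 38 40 39
f 40 37 41
f 40 41 39
f 41 37 42
f 41 42 39
f 42 37 43
f 42 43 39
f 43 37 44
f 43 44 39
f 44 37 45
f 44 45 39
f 45 37 46
f 45 46 39
f 46 37 47
f 46 47 39
f 47 37 38
f 47 38 39



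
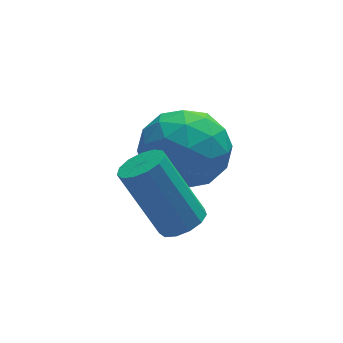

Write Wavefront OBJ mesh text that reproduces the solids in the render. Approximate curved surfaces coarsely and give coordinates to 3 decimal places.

v -1.304 -3.081 -0.154
v -1.028 -3.494 0.145
v -1.74 -2.793 1.773
v -2.016 -2.379 1.474
v -0.822 -3.241 0.126
v -1.534 -2.54 1.754
v -0.769 -2.937 0.018
v -1.481 -2.236 1.646
v -0.886 -2.679 -0.144
v -1.598 -1.978 1.484
v -1.136 -2.548 -0.31
v -1.847 -1.847 1.318
v -1.439 -2.586 -0.426
v -2.15 -1.885 1.202
v -1.699 -2.782 -0.455
v -2.411 -2.08 1.173
v -1.834 -3.072 -0.389
v -2.546 -2.371 1.239
v -1.801 -3.365 -0.249
v -2.512 -2.664 1.379
v -1.61 -3.568 -0.078
v -2.321 -2.866 1.55
v -1.322 -3.616 0.069
v -2.033 -2.915 1.697
v -0.888 -0.232 1.016
v 0.108 -0.171 0.495
v -1.248 -1.789 0.145
v -0.252 -1.728 -0.376
v -0.297 -1.93 0.73
v -0.075 -0.967 1.268
v -1.065 -0.993 -0.628
v -0.843 -0.03 -0.09
v -0.002 -0.641 -0.521
v 0.473 -1.22 0.319
v -1.613 -0.74 0.321
v -1.138 -1.319 1.161
v -0.358 -0.065 0.832
v -0.782 -1.895 -0.192
v -0.808 -2.014 0.458
v -0.223 -1.978 0.152
v -0.466 -0.533 1.286
v 0.119 -0.497 0.98
v -0.119 -1.531 1.119
v -1.259 -1.463 -0.34
v -0.674 -1.427 -0.646
v -0.917 0.018 0.488
v -0.332 0.054 0.182
v -1.021 -0.429 -0.479
v 0.162 -0.305 -0.071
v -0.049 -1.221 -0.583
v -0.527 -0.788 -0.732
v -0.396 -0.222 -0.415
v 0.441 -0.646 0.422
v 0.23 -1.561 -0.09
v 0.203 -1.68 0.56
v 0.334 -1.114 0.877
v 0.377 -0.922 -0.175
v -1.37 -0.399 0.73
v -1.581 -1.314 0.218
v -1.474 -0.846 -0.237
v -1.343 -0.28 0.08
v -1.091 -0.739 1.223
v -1.302 -1.655 0.711
v -0.744 -1.738 1.055
v -0.613 -1.172 1.372
v -1.517 -1.038 0.815
f 2 1 5
f 2 5 3
f 3 5 6
f 3 6 4
f 5 1 7
f 5 7 6
f 6 7 8
f 6 8 4
f 7 1 9
f 7 9 8
f 8 9 10
f 8 10 4
f 9 1 11
f 9 11 10
f 10 11 12
f 10 12 4
f 11 1 13
f 11 13 12
f 12 13 14
f 12 14 4
f 13 1 15
f 13 15 14
f 14 15 16
f 14 16 4
f 15 1 17
f 15 17 16
f 16 17 18
f 16 18 4
f 17 1 19
f 17 19 18
f 18 19 20
f 18 20 4
f 19 1 21
f 19 21 20
f 20 21 22
f 20 22 4
f 21 1 23
f 21 23 22
f 22 23 24
f 22 24 4
f 23 1 2
f 23 2 24
f 24 2 3
f 24 3 4
f 25 62 41
f 62 36 65
f 41 65 30
f 62 65 41
f 25 41 37
f 41 30 42
f 37 42 26
f 41 42 37
f 25 37 46
f 37 26 47
f 46 47 32
f 37 47 46
f 25 46 58
f 46 32 61
f 58 61 35
f 46 61 58
f 25 58 62
f 58 35 66
f 62 66 36
f 58 66 62
f 26 42 53
f 42 30 56
f 53 56 34
f 42 56 53
f 30 65 43
f 65 36 64
f 43 64 29
f 65 64 43
f 36 66 63
f 66 35 59
f 63 59 27
f 66 59 63
f 35 61 60
f 61 32 48
f 60 48 31
f 61 48 60
f 32 47 52
f 47 26 49
f 52 49 33
f 47 49 52
f 28 54 40
f 54 34 55
f 40 55 29
f 54 55 40
f 28 40 38
f 40 29 39
f 38 39 27
f 40 39 38
f 28 38 45
f 38 27 44
f 45 44 31
f 38 44 45
f 28 45 50
f 45 31 51
f 50 51 33
f 45 51 50
f 28 50 54
f 50 33 57
f 54 57 34
f 50 57 54
f 29 55 43
f 55 34 56
f 43 56 30
f 55 56 43
f 27 39 63
f 39 29 64
f 63 64 36
f 39 64 63
f 31 44 60
f 44 27 59
f 60 59 35
f 44 59 60
f 33 51 52
f 51 31 48
f 52 48 32
f 51 48 52
f 34 57 53
f 57 33 49
f 53 49 26
f 57 49 53



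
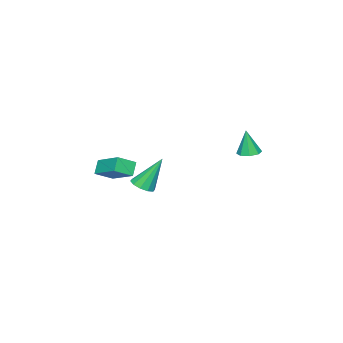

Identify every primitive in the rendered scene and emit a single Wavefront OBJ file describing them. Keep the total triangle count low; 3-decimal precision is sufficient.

v 3.388 -3.083 -2.013
v 2.816 -3.271 -1.317
v 3.883 -1.466 -1.168
v 3.311 -1.654 -0.473
v 4.229 -3.626 -1.467
v 3.657 -3.814 -0.772
v 4.724 -2.009 -0.623
v 4.152 -2.197 0.073
v 1.514 -2.537 -3.134
v 2.17 -2.242 -3.008
v 0.806 -1.763 -1.246
v 1.92 -1.937 -3.227
v 1.515 -1.861 -3.411
v 1.11 -2.043 -3.488
v 0.859 -2.413 -3.431
v 0.858 -2.831 -3.26
v 1.109 -3.136 -3.041
v 1.514 -3.212 -2.858
v 1.919 -3.03 -2.78
v 2.17 -2.66 -2.838
v 1.627 4.032 1.082
v 1.985 3.507 1.008
v 1.633 3.828 2.558
v 2.255 3.912 1.063
v 2.157 4.387 1.129
v 1.749 4.655 1.168
v 1.269 4.557 1.156
v 0.999 4.152 1.101
v 1.097 3.677 1.035
v 1.505 3.41 0.996
f 2 4 1
f 5 2 1
f 1 4 3
f 3 5 1
f 2 8 4
f 6 2 5
f 6 8 2
f 4 8 3
f 7 5 3
f 3 8 7
f 7 6 5
f 8 6 7
f 10 9 12
f 10 12 11
f 12 9 13
f 12 13 11
f 13 9 14
f 13 14 11
f 14 9 15
f 14 15 11
f 15 9 16
f 15 16 11
f 16 9 17
f 16 17 11
f 17 9 18
f 17 18 11
f 18 9 19
f 18 19 11
f 19 9 20
f 19 20 11
f 20 9 10
f 20 10 11
f 22 21 24
f 22 24 23
f 24 21 25
f 24 25 23
f 25 21 26
f 25 26 23
f 26 21 27
f 26 27 23
f 27 21 28
f 27 28 23
f 28 21 29
f 28 29 23
f 29 21 30
f 29 30 23
f 30 21 22
f 30 22 23



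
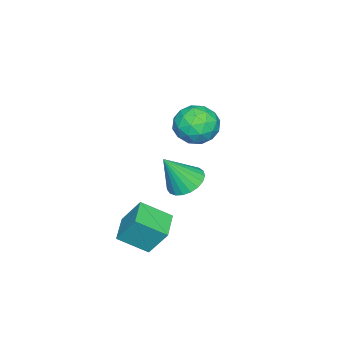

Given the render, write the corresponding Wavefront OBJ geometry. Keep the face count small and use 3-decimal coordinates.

v -1.405 0.481 2.87
v -0.541 0.815 2.329
v -1.279 -1.075 2.111
v -0.415 -0.741 1.57
v -0.361 -0.884 2.632
v -0.439 0.077 3.101
v -1.381 -0.337 1.339
v -1.459 0.624 1.808
v -0.526 0.31 1.383
v 0.104 -0.029 2.182
v -1.924 -0.231 2.258
v -1.294 -0.57 3.057
v -0.985 0.784 2.666
v -0.835 -1.044 1.774
v -0.804 -1.129 2.398
v -0.296 -0.932 2.08
v -0.924 0.35 3.12
v -0.417 0.547 2.802
v -0.31 -0.452 2.98
v -1.403 -0.807 1.638
v -0.896 -0.61 1.32
v -1.524 0.672 2.36
v -1.016 0.869 2.042
v -1.51 0.192 1.46
v -0.468 0.684 1.793
v -0.393 -0.231 1.346
v -0.961 0.007 1.211
v -1.007 0.572 1.486
v -0.097 0.485 2.262
v -0.023 -0.429 1.816
v 0.009 -0.514 2.44
v -0.037 0.051 2.716
v -0.088 0.188 1.706
v -1.797 0.169 2.624
v -1.723 -0.745 2.178
v -1.783 -0.311 1.724
v -1.829 0.254 2
v -1.427 -0.029 3.094
v -1.352 -0.944 2.647
v -0.813 -0.832 2.954
v -0.859 -0.267 3.229
v -1.732 -0.448 2.734
v 1.702 -2.291 -2.77
v 1.64 -1.431 -1.446
v 1.143 -1.072 -3.587
v 1.081 -0.212 -2.263
v 2.999 -1.848 -2.997
v 2.937 -0.988 -1.673
v 2.44 -0.629 -3.814
v 2.378 0.231 -2.49
v -2.869 -1.591 -2.981
v -1.996 -1.293 -3.247
v -2.111 -2.309 -1.299
v -2.135 -0.975 -3.049
v -2.401 -0.765 -2.839
v -2.748 -0.697 -2.654
v -3.116 -0.783 -2.525
v -3.441 -1.009 -2.475
v -3.667 -1.336 -2.512
v -3.755 -1.707 -2.631
v -3.69 -2.058 -2.81
v -3.483 -2.328 -3.019
v -3.17 -2.47 -3.221
v -2.805 -2.461 -3.382
v -2.45 -2.301 -3.473
v -2.169 -2.018 -3.479
v -2.008 -1.662 -3.399
f 1 38 17
f 38 12 41
f 17 41 6
f 38 41 17
f 1 17 13
f 17 6 18
f 13 18 2
f 17 18 13
f 1 13 22
f 13 2 23
f 22 23 8
f 13 23 22
f 1 22 34
f 22 8 37
f 34 37 11
f 22 37 34
f 1 34 38
f 34 11 42
f 38 42 12
f 34 42 38
f 2 18 29
f 18 6 32
f 29 32 10
f 18 32 29
f 6 41 19
f 41 12 40
f 19 40 5
f 41 40 19
f 12 42 39
f 42 11 35
f 39 35 3
f 42 35 39
f 11 37 36
f 37 8 24
f 36 24 7
f 37 24 36
f 8 23 28
f 23 2 25
f 28 25 9
f 23 25 28
f 4 30 16
f 30 10 31
f 16 31 5
f 30 31 16
f 4 16 14
f 16 5 15
f 14 15 3
f 16 15 14
f 4 14 21
f 14 3 20
f 21 20 7
f 14 20 21
f 4 21 26
f 21 7 27
f 26 27 9
f 21 27 26
f 4 26 30
f 26 9 33
f 30 33 10
f 26 33 30
f 5 31 19
f 31 10 32
f 19 32 6
f 31 32 19
f 3 15 39
f 15 5 40
f 39 40 12
f 15 40 39
f 7 20 36
f 20 3 35
f 36 35 11
f 20 35 36
f 9 27 28
f 27 7 24
f 28 24 8
f 27 24 28
f 10 33 29
f 33 9 25
f 29 25 2
f 33 25 29
f 44 46 43
f 47 44 43
f 43 46 45
f 45 47 43
f 44 50 46
f 48 44 47
f 48 50 44
f 46 50 45
f 49 47 45
f 45 50 49
f 49 48 47
f 50 48 49
f 52 51 54
f 52 54 53
f 54 51 55
f 54 55 53
f 55 51 56
f 55 56 53
f 56 51 57
f 56 57 53
f 57 51 58
f 57 58 53
f 58 51 59
f 58 59 53
f 59 51 60
f 59 60 53
f 60 51 61
f 60 61 53
f 61 51 62
f 61 62 53
f 62 51 63
f 62 63 53
f 63 51 64
f 63 64 53
f 64 51 65
f 64 65 53
f 65 51 66
f 65 66 53
f 66 51 67
f 66 67 53
f 67 51 52
f 67 52 53



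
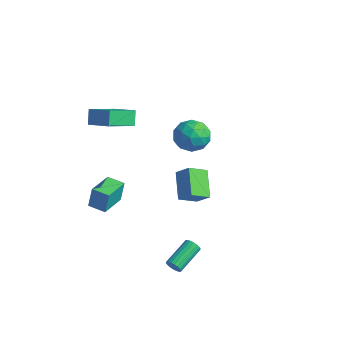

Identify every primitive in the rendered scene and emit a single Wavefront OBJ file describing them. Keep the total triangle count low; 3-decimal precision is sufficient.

v -2.93 4.535 -0.677
v -1.761 4.471 -0.809
v -2.859 3.149 0.629
v -1.69 3.085 0.497
v -2.175 4.034 0.999
v -2.219 4.89 0.192
v -2.401 2.73 -0.372
v -2.445 3.586 -1.179
v -1.435 3.355 -0.62
v -1.295 4.161 0.227
v -3.325 3.459 -0.407
v -3.185 4.265 0.44
v -2.352 4.625 -0.858
v -2.268 2.995 0.678
v -2.553 3.553 0.973
v -1.866 3.515 0.895
v -2.621 4.871 -0.269
v -1.934 4.833 -0.347
v -2.177 4.576 0.716
v -2.686 2.787 0.167
v -1.999 2.749 0.089
v -2.754 4.105 -1.075
v -2.067 4.067 -1.153
v -2.443 3.044 -0.896
v -1.473 3.931 -0.824
v -1.431 3.116 -0.057
v -1.849 2.908 -0.567
v -1.875 3.411 -1.042
v -1.391 4.405 -0.326
v -1.349 3.59 0.442
v -1.634 4.148 0.737
v -1.66 4.651 0.262
v -1.199 3.749 -0.215
v -3.271 4.03 -0.622
v -3.229 3.215 0.146
v -2.96 2.969 -0.442
v -2.986 3.472 -0.917
v -3.189 4.504 -0.123
v -3.147 3.689 0.644
v -2.745 4.209 0.862
v -2.771 4.712 0.387
v -3.421 3.871 0.035
v -1.141 1.51 -1.361
v -0.31 1.748 -0.558
v -0.823 2.652 -2.029
v 0.008 2.89 -1.226
v 0.132 0.55 -2.394
v 0.963 0.788 -1.591
v 0.45 1.692 -3.062
v 1.281 1.93 -2.259
v -2.944 -3.474 -2.591
v -2.887 -3.215 -1.226
v -3.564 -1.81 -2.882
v -3.508 -1.551 -1.517
v -1.912 -3.109 -2.703
v -1.856 -2.85 -1.338
v -2.533 -1.445 -2.994
v -2.476 -1.186 -1.629
v -4.273 -0.29 3.346
v -4.418 -2.035 4.181
v -2.712 -0.087 4.039
v -2.857 -1.832 4.874
v -3.843 -0.728 2.506
v -3.988 -2.473 3.341
v -2.282 -0.525 3.199
v -2.427 -2.27 4.034
v 3.478 -2.808 -4.024
v 3.697 -2.611 -4.44
v 3.4 -0.915 -3.793
v 3.182 -1.112 -3.376
v 3.478 -2.627 -4.5
v 3.182 -0.93 -3.853
v 3.26 -2.678 -4.466
v 2.963 -0.981 -3.818
v 3.085 -2.755 -4.344
v 2.788 -1.058 -3.696
v 2.987 -2.843 -4.158
v 2.691 -1.146 -3.511
v 2.987 -2.924 -3.946
v 2.691 -1.227 -3.299
v 3.085 -2.982 -3.749
v 2.788 -1.285 -3.102
v 3.26 -3.005 -3.607
v 2.963 -1.309 -2.96
v 3.478 -2.99 -3.547
v 3.182 -1.293 -2.9
v 3.697 -2.939 -3.582
v 3.4 -1.242 -2.934
v 3.872 -2.862 -3.704
v 3.575 -1.165 -3.056
v 3.969 -2.774 -3.889
v 3.673 -1.077 -3.242
v 3.969 -2.693 -4.101
v 3.673 -0.996 -3.454
v 3.872 -2.635 -4.298
v 3.575 -0.938 -3.651
f 1 38 17
f 38 12 41
f 17 41 6
f 38 41 17
f 1 17 13
f 17 6 18
f 13 18 2
f 17 18 13
f 1 13 22
f 13 2 23
f 22 23 8
f 13 23 22
f 1 22 34
f 22 8 37
f 34 37 11
f 22 37 34
f 1 34 38
f 34 11 42
f 38 42 12
f 34 42 38
f 2 18 29
f 18 6 32
f 29 32 10
f 18 32 29
f 6 41 19
f 41 12 40
f 19 40 5
f 41 40 19
f 12 42 39
f 42 11 35
f 39 35 3
f 42 35 39
f 11 37 36
f 37 8 24
f 36 24 7
f 37 24 36
f 8 23 28
f 23 2 25
f 28 25 9
f 23 25 28
f 4 30 16
f 30 10 31
f 16 31 5
f 30 31 16
f 4 16 14
f 16 5 15
f 14 15 3
f 16 15 14
f 4 14 21
f 14 3 20
f 21 20 7
f 14 20 21
f 4 21 26
f 21 7 27
f 26 27 9
f 21 27 26
f 4 26 30
f 26 9 33
f 30 33 10
f 26 33 30
f 5 31 19
f 31 10 32
f 19 32 6
f 31 32 19
f 3 15 39
f 15 5 40
f 39 40 12
f 15 40 39
f 7 20 36
f 20 3 35
f 36 35 11
f 20 35 36
f 9 27 28
f 27 7 24
f 28 24 8
f 27 24 28
f 10 33 29
f 33 9 25
f 29 25 2
f 33 25 29
f 44 46 43
f 47 44 43
f 43 46 45
f 45 47 43
f 44 50 46
f 48 44 47
f 48 50 44
f 46 50 45
f 49 47 45
f 45 50 49
f 49 48 47
f 50 48 49
f 52 54 51
f 55 52 51
f 51 54 53
f 53 55 51
f 52 58 54
f 56 52 55
f 56 58 52
f 54 58 53
f 57 55 53
f 53 58 57
f 57 56 55
f 58 56 57
f 60 62 59
f 63 60 59
f 59 62 61
f 61 63 59
f 60 66 62
f 64 60 63
f 64 66 60
f 62 66 61
f 65 63 61
f 61 66 65
f 65 64 63
f 66 64 65
f 68 67 71
f 68 71 69
f 69 71 72
f 69 72 70
f 71 67 73
f 71 73 72
f 72 73 74
f 72 74 70
f 73 67 75
f 73 75 74
f 74 75 76
f 74 76 70
f 75 67 77
f 75 77 76
f 76 77 78
f 76 78 70
f 77 67 79
f 77 79 78
f 78 79 80
f 78 80 70
f 79 67 81
f 79 81 80
f 80 81 82
f 80 82 70
f 81 67 83
f 81 83 82
f 82 83 84
f 82 84 70
f 83 67 85
f 83 85 84
f 84 85 86
f 84 86 70
f 85 67 87
f 85 87 86
f 86 87 88
f 86 88 70
f 87 67 89
f 87 89 88
f 88 89 90
f 88 90 70
f 89 67 91
f 89 91 90
f 90 91 92
f 90 92 70
f 91 67 93
f 91 93 92
f 92 93 94
f 92 94 70
f 93 67 95
f 93 95 94
f 94 95 96
f 94 96 70
f 95 67 68
f 95 68 96
f 96 68 69
f 96 69 70



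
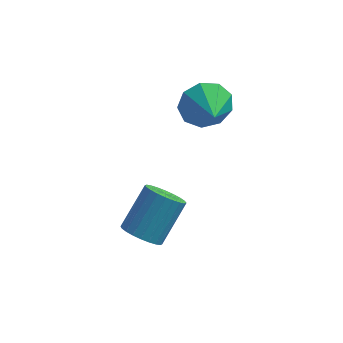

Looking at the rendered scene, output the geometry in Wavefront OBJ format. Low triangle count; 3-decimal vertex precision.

v -1.874 -2.307 -1.302
v -1.229 -2.124 -1.756
v -0.641 -0.911 -0.432
v -1.286 -1.093 0.022
v -1.438 -1.911 -1.858
v -0.85 -0.697 -0.534
v -1.714 -1.758 -1.876
v -1.126 -0.544 -0.552
v -2.015 -1.688 -1.806
v -1.427 -0.475 -0.482
v -2.294 -1.713 -1.66
v -1.706 -0.5 -0.335
v -2.509 -1.828 -1.459
v -1.921 -0.615 -0.134
v -2.627 -2.016 -1.234
v -2.039 -0.803 0.091
v -2.631 -2.248 -1.02
v -2.043 -1.035 0.305
v -2.519 -2.489 -0.848
v -1.931 -1.276 0.476
v -2.31 -2.703 -0.746
v -1.722 -1.489 0.578
v -2.034 -2.856 -0.728
v -1.446 -1.642 0.596
v -1.733 -2.925 -0.798
v -1.145 -1.712 0.526
v -1.454 -2.9 -0.945
v -0.866 -1.687 0.38
v -1.239 -2.785 -1.146
v -0.651 -1.572 0.179
v -1.121 -2.597 -1.371
v -0.533 -1.384 -0.046
v -1.117 -2.365 -1.585
v -0.529 -1.152 -0.26
v -0.645 2.458 1.895
v -0.071 2.348 1.035
v -0.075 1.282 2.425
v 0.283 2.736 1.515
v 0.202 2.994 2.173
v -0.275 3.001 2.701
v -0.925 2.754 2.852
v -1.444 2.369 2.555
v -1.589 2.025 1.949
v -1.292 1.884 1.318
v -0.693 2.012 0.957
f 2 1 5
f 2 5 3
f 3 5 6
f 3 6 4
f 5 1 7
f 5 7 6
f 6 7 8
f 6 8 4
f 7 1 9
f 7 9 8
f 8 9 10
f 8 10 4
f 9 1 11
f 9 11 10
f 10 11 12
f 10 12 4
f 11 1 13
f 11 13 12
f 12 13 14
f 12 14 4
f 13 1 15
f 13 15 14
f 14 15 16
f 14 16 4
f 15 1 17
f 15 17 16
f 16 17 18
f 16 18 4
f 17 1 19
f 17 19 18
f 18 19 20
f 18 20 4
f 19 1 21
f 19 21 20
f 20 21 22
f 20 22 4
f 21 1 23
f 21 23 22
f 22 23 24
f 22 24 4
f 23 1 25
f 23 25 24
f 24 25 26
f 24 26 4
f 25 1 27
f 25 27 26
f 26 27 28
f 26 28 4
f 27 1 29
f 27 29 28
f 28 29 30
f 28 30 4
f 29 1 31
f 29 31 30
f 30 31 32
f 30 32 4
f 31 1 33
f 31 33 32
f 32 33 34
f 32 34 4
f 33 1 2
f 33 2 34
f 34 2 3
f 34 3 4
f 36 35 38
f 36 38 37
f 38 35 39
f 38 39 37
f 39 35 40
f 39 40 37
f 40 35 41
f 40 41 37
f 41 35 42
f 41 42 37
f 42 35 43
f 42 43 37
f 43 35 44
f 43 44 37
f 44 35 45
f 44 45 37
f 45 35 36
f 45 36 37



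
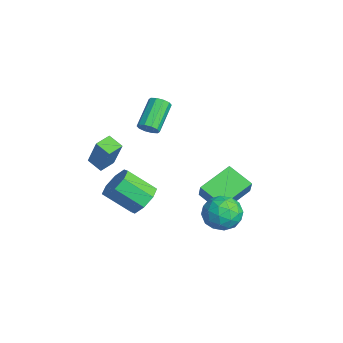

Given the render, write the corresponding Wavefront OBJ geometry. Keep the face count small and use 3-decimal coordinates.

v -3.774 -3.775 -2.277
v -2.934 -3.511 -0.503
v -4.275 -2.989 -2.156
v -3.434 -2.725 -0.383
v -3.086 -3.275 -2.677
v -2.245 -3.011 -0.904
v -3.586 -2.489 -2.557
v -2.746 -2.225 -0.783
v -2.54 -0.954 0.391
v -2.301 -1.204 0.881
v -3.502 -0.277 1.94
v -3.74 -0.026 1.449
v -2.118 -0.889 0.813
v -3.319 0.038 1.871
v -2.096 -0.598 0.583
v -3.297 0.329 1.642
v -2.243 -0.444 0.28
v -3.444 0.483 1.339
v -2.504 -0.483 0.019
v -3.705 0.444 1.078
v -2.778 -0.703 -0.1
v -3.979 0.224 0.959
v -2.961 -1.018 -0.031
v -4.162 -0.091 1.027
v -2.983 -1.309 0.198
v -4.184 -0.382 1.257
v -2.836 -1.463 0.501
v -4.037 -0.536 1.56
v -2.575 -1.424 0.762
v -3.776 -0.497 1.821
v 1.94 1.654 -2.374
v 2.778 2.299 -2.552
v 3.002 0.281 -2.348
v 3.84 0.926 -2.526
v 3.324 0.964 -1.587
v 2.668 1.812 -1.602
v 3.112 0.768 -3.298
v 2.456 1.616 -3.313
v 3.502 1.751 -3.123
v 3.634 1.873 -2.066
v 2.146 0.707 -2.834
v 2.278 0.829 -1.777
v 2.266 2.097 -2.465
v 3.514 0.483 -2.435
v 3.211 0.506 -1.883
v 3.704 0.885 -1.987
v 2.201 1.811 -1.907
v 2.694 2.19 -2.012
v 3.015 1.406 -1.444
v 3.086 0.39 -2.888
v 3.579 0.769 -2.993
v 2.076 1.695 -2.913
v 2.569 2.074 -3.017
v 2.765 1.174 -3.456
v 3.184 2.154 -2.905
v 3.808 1.347 -2.89
v 3.38 1.254 -3.344
v 2.995 1.753 -3.353
v 3.261 2.225 -2.284
v 3.885 1.419 -2.269
v 3.583 1.441 -1.716
v 3.197 1.939 -1.726
v 3.687 1.903 -2.62
v 1.895 1.161 -2.631
v 2.519 0.355 -2.616
v 2.583 0.641 -3.174
v 2.197 1.139 -3.184
v 1.972 1.233 -2.01
v 2.596 0.426 -1.995
v 2.785 0.827 -1.547
v 2.4 1.326 -1.556
v 2.093 0.677 -2.28
v 0.248 -1.888 -2.812
v 1.178 -2.12 -2.612
v 0.603 -3.424 -1.447
v -0.328 -3.192 -1.648
v 0.909 -1.591 -2.153
v 0.334 -2.895 -0.989
v 0.252 -1.237 -2.08
v -0.323 -2.54 -0.916
v -0.407 -1.264 -2.436
v -0.983 -2.567 -1.272
v -0.683 -1.656 -3.013
v -1.258 -2.96 -1.848
v -0.414 -2.185 -3.471
v -0.989 -3.489 -2.307
v 0.243 -2.54 -3.544
v -0.332 -3.843 -2.38
v 0.903 -2.513 -3.188
v 0.327 -3.816 -2.024
v -0.197 1.002 -3.251
v -1.006 2.715 -2.55
v 0.966 1.816 -3.899
v 0.157 3.529 -3.198
v 0.443 0.891 -2.242
v -0.366 2.604 -1.541
v 1.606 1.705 -2.89
v 0.797 3.418 -2.189
f 2 4 1
f 5 2 1
f 1 4 3
f 3 5 1
f 2 8 4
f 6 2 5
f 6 8 2
f 4 8 3
f 7 5 3
f 3 8 7
f 7 6 5
f 8 6 7
f 10 9 13
f 10 13 11
f 11 13 14
f 11 14 12
f 13 9 15
f 13 15 14
f 14 15 16
f 14 16 12
f 15 9 17
f 15 17 16
f 16 17 18
f 16 18 12
f 17 9 19
f 17 19 18
f 18 19 20
f 18 20 12
f 19 9 21
f 19 21 20
f 20 21 22
f 20 22 12
f 21 9 23
f 21 23 22
f 22 23 24
f 22 24 12
f 23 9 25
f 23 25 24
f 24 25 26
f 24 26 12
f 25 9 27
f 25 27 26
f 26 27 28
f 26 28 12
f 27 9 29
f 27 29 28
f 28 29 30
f 28 30 12
f 29 9 10
f 29 10 30
f 30 10 11
f 30 11 12
f 31 68 47
f 68 42 71
f 47 71 36
f 68 71 47
f 31 47 43
f 47 36 48
f 43 48 32
f 47 48 43
f 31 43 52
f 43 32 53
f 52 53 38
f 43 53 52
f 31 52 64
f 52 38 67
f 64 67 41
f 52 67 64
f 31 64 68
f 64 41 72
f 68 72 42
f 64 72 68
f 32 48 59
f 48 36 62
f 59 62 40
f 48 62 59
f 36 71 49
f 71 42 70
f 49 70 35
f 71 70 49
f 42 72 69
f 72 41 65
f 69 65 33
f 72 65 69
f 41 67 66
f 67 38 54
f 66 54 37
f 67 54 66
f 38 53 58
f 53 32 55
f 58 55 39
f 53 55 58
f 34 60 46
f 60 40 61
f 46 61 35
f 60 61 46
f 34 46 44
f 46 35 45
f 44 45 33
f 46 45 44
f 34 44 51
f 44 33 50
f 51 50 37
f 44 50 51
f 34 51 56
f 51 37 57
f 56 57 39
f 51 57 56
f 34 56 60
f 56 39 63
f 60 63 40
f 56 63 60
f 35 61 49
f 61 40 62
f 49 62 36
f 61 62 49
f 33 45 69
f 45 35 70
f 69 70 42
f 45 70 69
f 37 50 66
f 50 33 65
f 66 65 41
f 50 65 66
f 39 57 58
f 57 37 54
f 58 54 38
f 57 54 58
f 40 63 59
f 63 39 55
f 59 55 32
f 63 55 59
f 74 73 77
f 74 77 75
f 75 77 78
f 75 78 76
f 77 73 79
f 77 79 78
f 78 79 80
f 78 80 76
f 79 73 81
f 79 81 80
f 80 81 82
f 80 82 76
f 81 73 83
f 81 83 82
f 82 83 84
f 82 84 76
f 83 73 85
f 83 85 84
f 84 85 86
f 84 86 76
f 85 73 87
f 85 87 86
f 86 87 88
f 86 88 76
f 87 73 89
f 87 89 88
f 88 89 90
f 88 90 76
f 89 73 74
f 89 74 90
f 90 74 75
f 90 75 76
f 92 94 91
f 95 92 91
f 91 94 93
f 93 95 91
f 92 98 94
f 96 92 95
f 96 98 92
f 94 98 93
f 97 95 93
f 93 98 97
f 97 96 95
f 98 96 97



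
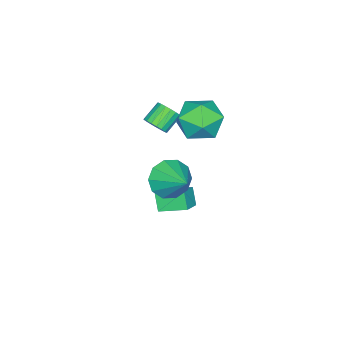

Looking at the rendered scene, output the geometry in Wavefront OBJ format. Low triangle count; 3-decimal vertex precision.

v -4.235 1.207 0.95
v -3.616 1.707 1.887
v -3.044 -0.387 1.013
v -2.425 0.113 1.95
v -3.582 -0.271 2.113
v -4.318 0.715 2.074
v -2.342 0.605 0.826
v -3.078 1.591 0.787
v -2.445 1.335 1.811
v -3.212 0.794 2.606
v -3.448 0.526 0.294
v -4.215 -0.015 1.089
v -2.301 -1.019 0.978
v -1.916 -0.963 1.474
v -2.773 -0.765 2.117
v -3.159 -0.821 1.622
v -1.93 -0.701 1.375
v -2.787 -0.503 2.019
v -2.017 -0.502 1.198
v -2.874 -0.303 1.841
v -2.16 -0.405 0.977
v -3.017 -0.207 1.621
v -2.332 -0.43 0.757
v -3.189 -0.232 1.4
v -2.497 -0.572 0.58
v -3.354 -0.374 1.224
v -2.624 -0.802 0.482
v -3.481 -0.604 1.126
v -2.687 -1.075 0.483
v -3.544 -0.877 1.126
v -2.673 -1.337 0.581
v -3.53 -1.139 1.225
v -2.586 -1.537 0.759
v -3.443 -1.338 1.402
v -2.443 -1.633 0.979
v -3.3 -1.435 1.623
v -2.271 -1.608 1.2
v -3.128 -1.41 1.843
v -2.106 -1.466 1.376
v -2.963 -1.268 2.02
v -1.979 -1.236 1.474
v -2.836 -1.038 2.118
v -0.649 0.796 -0.625
v 0.293 0.465 -0.913
v 0.089 2.124 0.265
v 0.084 0.879 -1.358
v -0.406 1.262 -1.522
v -0.988 1.467 -1.344
v -1.441 1.416 -0.891
v -1.592 1.128 -0.336
v -1.382 0.713 0.108
v -0.893 0.331 0.273
v -0.31 0.126 0.094
v 0.143 0.177 -0.358
v -1.96 -0.847 -3.478
v -2.36 0.448 -3.022
v -2.901 -0.972 -3.949
v -3.301 0.323 -3.493
v -1.599 -0.443 -4.307
v -1.999 0.852 -3.851
v -2.54 -0.568 -4.778
v -2.94 0.727 -4.322
f 1 12 6
f 1 6 2
f 1 2 8
f 1 8 11
f 1 11 12
f 2 6 10
f 6 12 5
f 12 11 3
f 11 8 7
f 8 2 9
f 4 10 5
f 4 5 3
f 4 3 7
f 4 7 9
f 4 9 10
f 5 10 6
f 3 5 12
f 7 3 11
f 9 7 8
f 10 9 2
f 14 13 17
f 14 17 15
f 15 17 18
f 15 18 16
f 17 13 19
f 17 19 18
f 18 19 20
f 18 20 16
f 19 13 21
f 19 21 20
f 20 21 22
f 20 22 16
f 21 13 23
f 21 23 22
f 22 23 24
f 22 24 16
f 23 13 25
f 23 25 24
f 24 25 26
f 24 26 16
f 25 13 27
f 25 27 26
f 26 27 28
f 26 28 16
f 27 13 29
f 27 29 28
f 28 29 30
f 28 30 16
f 29 13 31
f 29 31 30
f 30 31 32
f 30 32 16
f 31 13 33
f 31 33 32
f 32 33 34
f 32 34 16
f 33 13 35
f 33 35 34
f 34 35 36
f 34 36 16
f 35 13 37
f 35 37 36
f 36 37 38
f 36 38 16
f 37 13 39
f 37 39 38
f 38 39 40
f 38 40 16
f 39 13 41
f 39 41 40
f 40 41 42
f 40 42 16
f 41 13 14
f 41 14 42
f 42 14 15
f 42 15 16
f 44 43 46
f 44 46 45
f 46 43 47
f 46 47 45
f 47 43 48
f 47 48 45
f 48 43 49
f 48 49 45
f 49 43 50
f 49 50 45
f 50 43 51
f 50 51 45
f 51 43 52
f 51 52 45
f 52 43 53
f 52 53 45
f 53 43 54
f 53 54 45
f 54 43 44
f 54 44 45
f 56 58 55
f 59 56 55
f 55 58 57
f 57 59 55
f 56 62 58
f 60 56 59
f 60 62 56
f 58 62 57
f 61 59 57
f 57 62 61
f 61 60 59
f 62 60 61



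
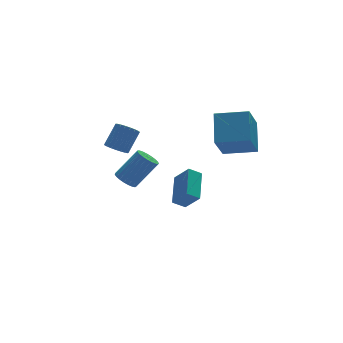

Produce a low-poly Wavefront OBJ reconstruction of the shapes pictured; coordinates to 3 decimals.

v 2.049 3.026 -3.405
v 1.356 3.192 -2.943
v 2.95 4.606 -2.621
v 2.256 4.772 -2.159
v 2.524 2.268 -2.421
v 1.83 2.434 -1.959
v 3.424 3.848 -1.637
v 2.731 4.014 -1.175
v 3.51 -1.275 3.65
v 4.162 0.087 4.884
v 2.018 -0.28 3.34
v 2.67 1.082 4.574
v 4.51 -0.282 2.026
v 5.162 1.08 3.26
v 3.018 0.713 1.716
v 3.67 2.075 2.95
v -2.898 -0.341 1.981
v -2.499 0.091 1.682
v -1.323 -0.027 3.079
v -1.722 -0.459 3.379
v -2.66 0.256 1.831
v -1.484 0.138 3.228
v -2.862 0.318 2.007
v -1.686 0.2 3.404
v -3.07 0.265 2.177
v -1.894 0.147 3.575
v -3.249 0.108 2.315
v -2.072 -0.01 3.712
v -3.367 -0.126 2.394
v -2.19 -0.244 3.791
v -3.403 -0.398 2.402
v -2.227 -0.516 3.799
v -3.353 -0.66 2.338
v -2.177 -0.778 3.735
v -3.224 -0.867 2.211
v -2.048 -0.985 3.608
v -3.038 -0.983 2.045
v -1.862 -1.101 3.442
v -2.829 -0.988 1.868
v -1.653 -1.106 3.266
v -2.631 -0.881 1.711
v -1.455 -0.999 3.108
v -2.479 -0.68 1.6
v -1.303 -0.798 2.997
v -2.4 -0.421 1.556
v -1.224 -0.539 2.953
v -2.407 -0.149 1.584
v -1.231 -0.267 2.982
v -2.528 1.548 3.101
v -2.063 1.117 2.918
v -1.207 1.6 3.957
v -1.672 2.032 4.139
v -2.001 1.336 2.765
v -1.145 1.819 3.804
v -2.03 1.592 2.67
v -1.174 2.075 3.709
v -2.145 1.84 2.649
v -1.289 2.323 3.688
v -2.326 2.038 2.707
v -1.47 2.521 3.745
v -2.542 2.151 2.832
v -1.687 2.634 3.871
v -2.756 2.16 3.004
v -1.9 2.643 4.043
v -2.93 2.063 3.193
v -2.075 2.547 4.231
v -3.035 1.877 3.365
v -2.179 2.361 4.404
v -3.052 1.635 3.492
v -2.196 2.118 4.531
v -2.978 1.377 3.552
v -2.123 1.86 4.59
v -2.827 1.149 3.533
v -1.971 1.632 4.571
v -2.624 0.99 3.439
v -1.768 1.473 4.478
v -2.404 0.928 3.287
v -1.548 1.411 4.326
v -2.206 0.972 3.103
v -1.35 1.456 4.142
f 2 4 1
f 5 2 1
f 1 4 3
f 3 5 1
f 2 8 4
f 6 2 5
f 6 8 2
f 4 8 3
f 7 5 3
f 3 8 7
f 7 6 5
f 8 6 7
f 10 12 9
f 13 10 9
f 9 12 11
f 11 13 9
f 10 16 12
f 14 10 13
f 14 16 10
f 12 16 11
f 15 13 11
f 11 16 15
f 15 14 13
f 16 14 15
f 18 17 21
f 18 21 19
f 19 21 22
f 19 22 20
f 21 17 23
f 21 23 22
f 22 23 24
f 22 24 20
f 23 17 25
f 23 25 24
f 24 25 26
f 24 26 20
f 25 17 27
f 25 27 26
f 26 27 28
f 26 28 20
f 27 17 29
f 27 29 28
f 28 29 30
f 28 30 20
f 29 17 31
f 29 31 30
f 30 31 32
f 30 32 20
f 31 17 33
f 31 33 32
f 32 33 34
f 32 34 20
f 33 17 35
f 33 35 34
f 34 35 36
f 34 36 20
f 35 17 37
f 35 37 36
f 36 37 38
f 36 38 20
f 37 17 39
f 37 39 38
f 38 39 40
f 38 40 20
f 39 17 41
f 39 41 40
f 40 41 42
f 40 42 20
f 41 17 43
f 41 43 42
f 42 43 44
f 42 44 20
f 43 17 45
f 43 45 44
f 44 45 46
f 44 46 20
f 45 17 47
f 45 47 46
f 46 47 48
f 46 48 20
f 47 17 18
f 47 18 48
f 48 18 19
f 48 19 20
f 50 49 53
f 50 53 51
f 51 53 54
f 51 54 52
f 53 49 55
f 53 55 54
f 54 55 56
f 54 56 52
f 55 49 57
f 55 57 56
f 56 57 58
f 56 58 52
f 57 49 59
f 57 59 58
f 58 59 60
f 58 60 52
f 59 49 61
f 59 61 60
f 60 61 62
f 60 62 52
f 61 49 63
f 61 63 62
f 62 63 64
f 62 64 52
f 63 49 65
f 63 65 64
f 64 65 66
f 64 66 52
f 65 49 67
f 65 67 66
f 66 67 68
f 66 68 52
f 67 49 69
f 67 69 68
f 68 69 70
f 68 70 52
f 69 49 71
f 69 71 70
f 70 71 72
f 70 72 52
f 71 49 73
f 71 73 72
f 72 73 74
f 72 74 52
f 73 49 75
f 73 75 74
f 74 75 76
f 74 76 52
f 75 49 77
f 75 77 76
f 76 77 78
f 76 78 52
f 77 49 79
f 77 79 78
f 78 79 80
f 78 80 52
f 79 49 50
f 79 50 80
f 80 50 51
f 80 51 52

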